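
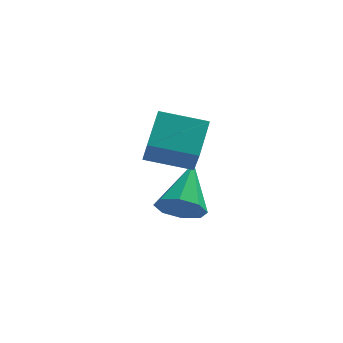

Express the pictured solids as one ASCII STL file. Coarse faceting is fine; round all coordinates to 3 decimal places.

solid 
facet normal -0.208 -0.816 -0.539
outer loop
vertex 3.45 1.303 -3.705
vertex 2.834 1.097 -3.156
vertex 2.874 1.558 -3.869
endloop
endfacet
facet normal 0.464 0.694 -0.550
outer loop
vertex 3.45 1.303 -3.705
vertex 2.874 1.558 -3.869
vertex 3.246 2.723 -2.084
endloop
endfacet
facet normal -0.206 -0.816 -0.539
outer loop
vertex 2.874 1.558 -3.869
vertex 2.834 1.097 -3.156
vertex 2.275 1.542 -3.616
endloop
endfacet
facet normal -0.232 0.836 -0.497
outer loop
vertex 2.874 1.558 -3.869
vertex 2.275 1.542 -3.616
vertex 3.246 2.723 -2.084
endloop
endfacet
facet normal -0.207 -0.817 -0.538
outer loop
vertex 2.275 1.542 -3.616
vertex 2.834 1.097 -3.156
vertex 2.004 1.266 -3.093
endloop
endfacet
facet normal -0.748 0.663 -0.037
outer loop
vertex 2.275 1.542 -3.616
vertex 2.004 1.266 -3.093
vertex 3.246 2.723 -2.084
endloop
endfacet
facet normal -0.207 -0.817 -0.539
outer loop
vertex 2.004 1.266 -3.093
vertex 2.834 1.097 -3.156
vertex 2.219 0.891 -2.607
endloop
endfacet
facet normal -0.781 0.278 0.560
outer loop
vertex 2.004 1.266 -3.093
vertex 2.219 0.891 -2.607
vertex 3.246 2.723 -2.084
endloop
endfacet
facet normal -0.207 -0.817 -0.538
outer loop
vertex 2.219 0.891 -2.607
vertex 2.834 1.097 -3.156
vertex 2.794 0.637 -2.442
endloop
endfacet
facet normal -0.313 -0.094 0.945
outer loop
vertex 2.219 0.891 -2.607
vertex 2.794 0.637 -2.442
vertex 3.246 2.723 -2.084
endloop
endfacet
facet normal -0.208 -0.817 -0.538
outer loop
vertex 2.794 0.637 -2.442
vertex 2.834 1.097 -3.156
vertex 3.393 0.652 -2.696
endloop
endfacet
facet normal 0.384 -0.236 0.892
outer loop
vertex 2.794 0.637 -2.442
vertex 3.393 0.652 -2.696
vertex 3.246 2.723 -2.084
endloop
endfacet
facet normal -0.207 -0.817 -0.539
outer loop
vertex 3.393 0.652 -2.696
vertex 2.834 1.097 -3.156
vertex 3.665 0.928 -3.219
endloop
endfacet
facet normal 0.899 -0.064 0.434
outer loop
vertex 3.393 0.652 -2.696
vertex 3.665 0.928 -3.219
vertex 3.246 2.723 -2.084
endloop
endfacet
facet normal -0.207 -0.817 -0.539
outer loop
vertex 3.665 0.928 -3.219
vertex 2.834 1.097 -3.156
vertex 3.45 1.303 -3.705
endloop
endfacet
facet normal 0.932 0.322 -0.164
outer loop
vertex 3.665 0.928 -3.219
vertex 3.45 1.303 -3.705
vertex 3.246 2.723 -2.084
endloop
endfacet
facet normal -0.969 0.113 0.221
outer loop
vertex 1.852 -0.223 0.423
vertex 2.17 0.963 1.213
vertex 1.699 0.515 -0.624
endloop
endfacet
facet normal -0.218 -0.812 -0.541
outer loop
vertex 3.23 0.337 -0.973
vertex 1.852 -0.223 0.423
vertex 1.699 0.515 -0.624
endloop
endfacet
facet normal -0.969 0.114 0.221
outer loop
vertex 1.699 0.515 -0.624
vertex 2.17 0.963 1.213
vertex 2.018 1.701 0.166
endloop
endfacet
facet normal -0.118 0.572 -0.811
outer loop
vertex 2.018 1.701 0.166
vertex 3.23 0.337 -0.973
vertex 1.699 0.515 -0.624
endloop
endfacet
facet normal 0.118 -0.572 0.811
outer loop
vertex 1.852 -0.223 0.423
vertex 3.701 0.785 0.864
vertex 2.17 0.963 1.213
endloop
endfacet
facet normal -0.218 -0.812 -0.541
outer loop
vertex 3.382 -0.401 0.074
vertex 1.852 -0.223 0.423
vertex 3.23 0.337 -0.973
endloop
endfacet
facet normal 0.118 -0.572 0.811
outer loop
vertex 3.382 -0.401 0.074
vertex 3.701 0.785 0.864
vertex 1.852 -0.223 0.423
endloop
endfacet
facet normal 0.218 0.812 0.541
outer loop
vertex 2.17 0.963 1.213
vertex 3.701 0.785 0.864
vertex 2.018 1.701 0.166
endloop
endfacet
facet normal -0.119 0.572 -0.811
outer loop
vertex 3.548 1.523 -0.183
vertex 3.23 0.337 -0.973
vertex 2.018 1.701 0.166
endloop
endfacet
facet normal 0.218 0.812 0.541
outer loop
vertex 2.018 1.701 0.166
vertex 3.701 0.785 0.864
vertex 3.548 1.523 -0.183
endloop
endfacet
facet normal 0.969 -0.113 -0.220
outer loop
vertex 3.548 1.523 -0.183
vertex 3.382 -0.401 0.074
vertex 3.23 0.337 -0.973
endloop
endfacet
facet normal 0.969 -0.113 -0.221
outer loop
vertex 3.701 0.785 0.864
vertex 3.382 -0.401 0.074
vertex 3.548 1.523 -0.183
endloop
endfacet

endsolid


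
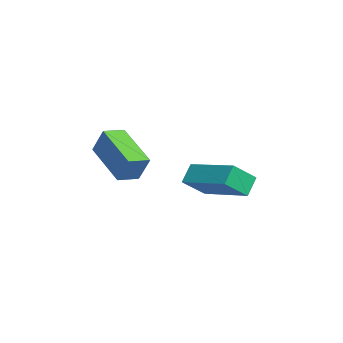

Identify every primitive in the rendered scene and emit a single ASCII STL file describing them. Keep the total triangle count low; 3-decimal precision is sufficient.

solid 
facet normal -0.768 -0.600 -0.223
outer loop
vertex -2.903 1.38 -0.378
vertex -3.337 2.209 -1.114
vertex -2.44 1.033 -1.041
endloop
endfacet
facet normal 0.364 -0.696 0.619
outer loop
vertex -0.803 2.311 -0.566
vertex -2.903 1.38 -0.378
vertex -2.44 1.033 -1.041
endloop
endfacet
facet normal -0.768 -0.600 -0.224
outer loop
vertex -2.44 1.033 -1.041
vertex -3.337 2.209 -1.114
vertex -2.873 1.862 -1.777
endloop
endfacet
facet normal 0.526 -0.394 -0.753
outer loop
vertex -2.873 1.862 -1.777
vertex -0.803 2.311 -0.566
vertex -2.44 1.033 -1.041
endloop
endfacet
facet normal -0.526 0.394 0.754
outer loop
vertex -2.903 1.38 -0.378
vertex -1.7 3.487 -0.639
vertex -3.337 2.209 -1.114
endloop
endfacet
facet normal 0.364 -0.696 0.619
outer loop
vertex -1.267 2.658 0.097
vertex -2.903 1.38 -0.378
vertex -0.803 2.311 -0.566
endloop
endfacet
facet normal -0.526 0.394 0.753
outer loop
vertex -1.267 2.658 0.097
vertex -1.7 3.487 -0.639
vertex -2.903 1.38 -0.378
endloop
endfacet
facet normal -0.364 0.696 -0.619
outer loop
vertex -3.337 2.209 -1.114
vertex -1.7 3.487 -0.639
vertex -2.873 1.862 -1.777
endloop
endfacet
facet normal 0.526 -0.394 -0.754
outer loop
vertex -1.237 3.14 -1.302
vertex -0.803 2.311 -0.566
vertex -2.873 1.862 -1.777
endloop
endfacet
facet normal -0.364 0.696 -0.619
outer loop
vertex -2.873 1.862 -1.777
vertex -1.7 3.487 -0.639
vertex -1.237 3.14 -1.302
endloop
endfacet
facet normal 0.768 0.600 0.223
outer loop
vertex -1.237 3.14 -1.302
vertex -1.267 2.658 0.097
vertex -0.803 2.311 -0.566
endloop
endfacet
facet normal 0.769 0.599 0.223
outer loop
vertex -1.7 3.487 -0.639
vertex -1.267 2.658 0.097
vertex -1.237 3.14 -1.302
endloop
endfacet
facet normal -0.804 -0.387 0.452
outer loop
vertex -0.174 -1.727 2.166
vertex -0.574 -1.019 2.061
vertex -0.536 -2.069 1.23
endloop
endfacet
facet normal 0.488 -0.864 0.127
outer loop
vertex 0.974 -1.341 0.379
vertex -0.174 -1.727 2.166
vertex -0.536 -2.069 1.23
endloop
endfacet
facet normal -0.803 -0.387 0.453
outer loop
vertex -0.536 -2.069 1.23
vertex -0.574 -1.019 2.061
vertex -0.936 -1.361 1.126
endloop
endfacet
facet normal -0.342 -0.323 -0.883
outer loop
vertex -0.936 -1.361 1.126
vertex 0.974 -1.341 0.379
vertex -0.536 -2.069 1.23
endloop
endfacet
facet normal 0.341 0.324 0.882
outer loop
vertex -0.174 -1.727 2.166
vertex 0.936 -0.291 1.21
vertex -0.574 -1.019 2.061
endloop
endfacet
facet normal 0.488 -0.864 0.127
outer loop
vertex 1.336 -0.999 1.314
vertex -0.174 -1.727 2.166
vertex 0.974 -1.341 0.379
endloop
endfacet
facet normal 0.342 0.323 0.882
outer loop
vertex 1.336 -0.999 1.314
vertex 0.936 -0.291 1.21
vertex -0.174 -1.727 2.166
endloop
endfacet
facet normal -0.488 0.864 -0.127
outer loop
vertex -0.574 -1.019 2.061
vertex 0.936 -0.291 1.21
vertex -0.936 -1.361 1.126
endloop
endfacet
facet normal -0.342 -0.324 -0.882
outer loop
vertex 0.574 -0.633 0.274
vertex 0.974 -1.341 0.379
vertex -0.936 -1.361 1.126
endloop
endfacet
facet normal -0.488 0.864 -0.127
outer loop
vertex -0.936 -1.361 1.126
vertex 0.936 -0.291 1.21
vertex 0.574 -0.633 0.274
endloop
endfacet
facet normal 0.803 0.387 -0.453
outer loop
vertex 0.574 -0.633 0.274
vertex 1.336 -0.999 1.314
vertex 0.974 -1.341 0.379
endloop
endfacet
facet normal 0.803 0.387 -0.452
outer loop
vertex 0.936 -0.291 1.21
vertex 1.336 -0.999 1.314
vertex 0.574 -0.633 0.274
endloop
endfacet

endsolid


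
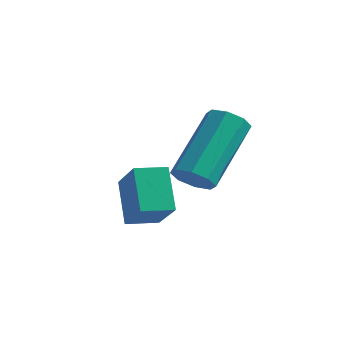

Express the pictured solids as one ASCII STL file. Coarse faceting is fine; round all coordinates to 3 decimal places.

solid 
facet normal 0.068 -0.739 -0.670
outer loop
vertex 3.306 1.595 -0.469
vertex 2.763 1.721 -0.663
vertex 3.308 1.898 -0.803
endloop
endfacet
facet normal 0.998 0.047 0.049
outer loop
vertex 3.306 1.595 -0.469
vertex 3.308 1.898 -0.803
vertex 3.159 3.192 0.978
endloop
endfacet
facet normal 0.998 0.046 0.050
outer loop
vertex 3.159 3.192 0.978
vertex 3.308 1.898 -0.803
vertex 3.162 3.495 0.643
endloop
endfacet
facet normal -0.067 0.740 0.669
outer loop
vertex 3.159 3.192 0.978
vertex 3.162 3.495 0.643
vertex 2.617 3.319 0.783
endloop
endfacet
facet normal 0.068 -0.740 -0.670
outer loop
vertex 3.308 1.898 -0.803
vertex 2.763 1.721 -0.663
vertex 2.992 2.098 -1.056
endloop
endfacet
facet normal 0.711 0.507 -0.488
outer loop
vertex 3.308 1.898 -0.803
vertex 2.992 2.098 -1.056
vertex 3.162 3.495 0.643
endloop
endfacet
facet normal 0.709 0.508 -0.489
outer loop
vertex 3.162 3.495 0.643
vertex 2.992 2.098 -1.056
vertex 2.845 3.695 0.391
endloop
endfacet
facet normal -0.067 0.739 0.670
outer loop
vertex 3.162 3.495 0.643
vertex 2.845 3.695 0.391
vertex 2.617 3.319 0.783
endloop
endfacet
facet normal 0.069 -0.740 -0.670
outer loop
vertex 2.992 2.098 -1.056
vertex 2.763 1.721 -0.663
vertex 2.541 2.077 -1.079
endloop
endfacet
facet normal 0.006 0.672 -0.741
outer loop
vertex 2.992 2.098 -1.056
vertex 2.541 2.077 -1.079
vertex 2.845 3.695 0.391
endloop
endfacet
facet normal 0.007 0.672 -0.741
outer loop
vertex 2.845 3.695 0.391
vertex 2.541 2.077 -1.079
vertex 2.395 3.674 0.368
endloop
endfacet
facet normal -0.069 0.740 0.669
outer loop
vertex 2.845 3.695 0.391
vertex 2.395 3.674 0.368
vertex 2.617 3.319 0.783
endloop
endfacet
facet normal 0.067 -0.740 -0.669
outer loop
vertex 2.541 2.077 -1.079
vertex 2.763 1.721 -0.663
vertex 2.221 1.848 -0.858
endloop
endfacet
facet normal -0.702 0.442 -0.559
outer loop
vertex 2.541 2.077 -1.079
vertex 2.221 1.848 -0.858
vertex 2.395 3.674 0.368
endloop
endfacet
facet normal -0.701 0.442 -0.560
outer loop
vertex 2.395 3.674 0.368
vertex 2.221 1.848 -0.858
vertex 2.074 3.445 0.589
endloop
endfacet
facet normal -0.067 0.740 0.669
outer loop
vertex 2.395 3.674 0.368
vertex 2.074 3.445 0.589
vertex 2.617 3.319 0.783
endloop
endfacet
facet normal 0.067 -0.740 -0.669
outer loop
vertex 2.221 1.848 -0.858
vertex 2.763 1.721 -0.663
vertex 2.218 1.545 -0.523
endloop
endfacet
facet normal -0.998 -0.046 -0.051
outer loop
vertex 2.221 1.848 -0.858
vertex 2.218 1.545 -0.523
vertex 2.074 3.445 0.589
endloop
endfacet
facet normal -0.998 -0.047 -0.049
outer loop
vertex 2.074 3.445 0.589
vertex 2.218 1.545 -0.523
vertex 2.072 3.142 0.923
endloop
endfacet
facet normal -0.068 0.739 0.670
outer loop
vertex 2.074 3.445 0.589
vertex 2.072 3.142 0.923
vertex 2.617 3.319 0.783
endloop
endfacet
facet normal 0.067 -0.739 -0.670
outer loop
vertex 2.218 1.545 -0.523
vertex 2.763 1.721 -0.663
vertex 2.535 1.345 -0.271
endloop
endfacet
facet normal -0.709 -0.508 0.489
outer loop
vertex 2.218 1.545 -0.523
vertex 2.535 1.345 -0.271
vertex 2.072 3.142 0.923
endloop
endfacet
facet normal -0.711 -0.507 0.487
outer loop
vertex 2.072 3.142 0.923
vertex 2.535 1.345 -0.271
vertex 2.388 2.942 1.176
endloop
endfacet
facet normal -0.068 0.740 0.670
outer loop
vertex 2.072 3.142 0.923
vertex 2.388 2.942 1.176
vertex 2.617 3.319 0.783
endloop
endfacet
facet normal 0.069 -0.740 -0.669
outer loop
vertex 2.535 1.345 -0.271
vertex 2.763 1.721 -0.663
vertex 2.985 1.366 -0.248
endloop
endfacet
facet normal -0.007 -0.672 0.741
outer loop
vertex 2.535 1.345 -0.271
vertex 2.985 1.366 -0.248
vertex 2.388 2.942 1.176
endloop
endfacet
facet normal -0.006 -0.672 0.741
outer loop
vertex 2.388 2.942 1.176
vertex 2.985 1.366 -0.248
vertex 2.839 2.963 1.199
endloop
endfacet
facet normal -0.069 0.740 0.670
outer loop
vertex 2.388 2.942 1.176
vertex 2.839 2.963 1.199
vertex 2.617 3.319 0.783
endloop
endfacet
facet normal 0.067 -0.740 -0.669
outer loop
vertex 2.985 1.366 -0.248
vertex 2.763 1.721 -0.663
vertex 3.306 1.595 -0.469
endloop
endfacet
facet normal 0.701 -0.443 0.559
outer loop
vertex 2.985 1.366 -0.248
vertex 3.306 1.595 -0.469
vertex 2.839 2.963 1.199
endloop
endfacet
facet normal 0.702 -0.442 0.559
outer loop
vertex 2.839 2.963 1.199
vertex 3.306 1.595 -0.469
vertex 3.159 3.192 0.978
endloop
endfacet
facet normal -0.067 0.740 0.669
outer loop
vertex 2.839 2.963 1.199
vertex 3.159 3.192 0.978
vertex 2.617 3.319 0.783
endloop
endfacet
facet normal -0.669 0.405 -0.624
outer loop
vertex 1.217 0.837 -0.851
vertex 1.694 1.525 -0.916
vertex 1.851 0.301 -1.878
endloop
endfacet
facet normal -0.568 -0.819 0.077
outer loop
vertex 2.786 -0.265 -1.004
vertex 1.217 0.837 -0.851
vertex 1.851 0.301 -1.878
endloop
endfacet
facet normal -0.669 0.405 -0.624
outer loop
vertex 1.851 0.301 -1.878
vertex 1.694 1.525 -0.916
vertex 2.327 0.989 -1.942
endloop
endfacet
facet normal 0.481 -0.405 -0.777
outer loop
vertex 2.327 0.989 -1.942
vertex 2.786 -0.265 -1.004
vertex 1.851 0.301 -1.878
endloop
endfacet
facet normal -0.480 0.406 0.777
outer loop
vertex 1.217 0.837 -0.851
vertex 2.629 0.959 -0.042
vertex 1.694 1.525 -0.916
endloop
endfacet
facet normal -0.568 -0.819 0.078
outer loop
vertex 2.153 0.271 0.022
vertex 1.217 0.837 -0.851
vertex 2.786 -0.265 -1.004
endloop
endfacet
facet normal -0.481 0.405 0.778
outer loop
vertex 2.153 0.271 0.022
vertex 2.629 0.959 -0.042
vertex 1.217 0.837 -0.851
endloop
endfacet
facet normal 0.568 0.819 -0.077
outer loop
vertex 1.694 1.525 -0.916
vertex 2.629 0.959 -0.042
vertex 2.327 0.989 -1.942
endloop
endfacet
facet normal 0.480 -0.406 -0.778
outer loop
vertex 3.263 0.423 -1.069
vertex 2.786 -0.265 -1.004
vertex 2.327 0.989 -1.942
endloop
endfacet
facet normal 0.568 0.820 -0.077
outer loop
vertex 2.327 0.989 -1.942
vertex 2.629 0.959 -0.042
vertex 3.263 0.423 -1.069
endloop
endfacet
facet normal 0.669 -0.405 0.624
outer loop
vertex 3.263 0.423 -1.069
vertex 2.153 0.271 0.022
vertex 2.786 -0.265 -1.004
endloop
endfacet
facet normal 0.669 -0.405 0.624
outer loop
vertex 2.629 0.959 -0.042
vertex 2.153 0.271 0.022
vertex 3.263 0.423 -1.069
endloop
endfacet

endsolid


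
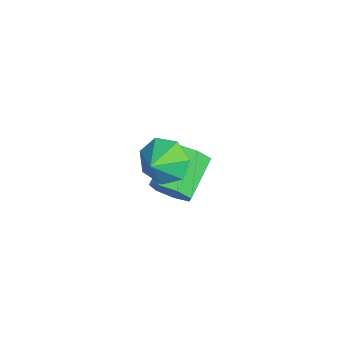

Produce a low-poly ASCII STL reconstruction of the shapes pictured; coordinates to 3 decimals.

solid 
facet normal 0.816 -0.319 -0.481
outer loop
vertex -2.615 2.555 -1.551
vertex -3.142 2.245 -2.239
vertex -2.758 3.076 -2.139
endloop
endfacet
facet normal 0.550 0.687 0.475
outer loop
vertex -2.615 2.555 -1.551
vertex -2.758 3.076 -2.139
vertex -4.271 3.204 -0.574
endloop
endfacet
facet normal 0.550 0.687 0.475
outer loop
vertex -4.271 3.204 -0.574
vertex -2.758 3.076 -2.139
vertex -4.414 3.725 -1.162
endloop
endfacet
facet normal -0.816 0.320 0.482
outer loop
vertex -4.271 3.204 -0.574
vertex -4.414 3.725 -1.162
vertex -4.798 2.895 -1.261
endloop
endfacet
facet normal 0.816 -0.319 -0.481
outer loop
vertex -2.758 3.076 -2.139
vertex -3.142 2.245 -2.239
vertex -3.19 2.971 -2.802
endloop
endfacet
facet normal 0.202 0.938 -0.280
outer loop
vertex -2.758 3.076 -2.139
vertex -3.19 2.971 -2.802
vertex -4.414 3.725 -1.162
endloop
endfacet
facet normal 0.202 0.938 -0.281
outer loop
vertex -4.414 3.725 -1.162
vertex -3.19 2.971 -2.802
vertex -4.847 3.62 -1.825
endloop
endfacet
facet normal -0.816 0.320 0.482
outer loop
vertex -4.414 3.725 -1.162
vertex -4.847 3.62 -1.825
vertex -4.798 2.895 -1.261
endloop
endfacet
facet normal 0.816 -0.320 -0.482
outer loop
vertex -3.19 2.971 -2.802
vertex -3.142 2.245 -2.239
vertex -3.586 2.32 -3.041
endloop
endfacet
facet normal -0.297 0.483 -0.824
outer loop
vertex -3.19 2.971 -2.802
vertex -3.586 2.32 -3.041
vertex -4.847 3.62 -1.825
endloop
endfacet
facet normal -0.298 0.482 -0.824
outer loop
vertex -4.847 3.62 -1.825
vertex -3.586 2.32 -3.041
vertex -5.242 2.969 -2.063
endloop
endfacet
facet normal -0.816 0.319 0.481
outer loop
vertex -4.847 3.62 -1.825
vertex -5.242 2.969 -2.063
vertex -4.798 2.895 -1.261
endloop
endfacet
facet normal 0.816 -0.319 -0.482
outer loop
vertex -3.586 2.32 -3.041
vertex -3.142 2.245 -2.239
vertex -3.647 1.613 -2.676
endloop
endfacet
facet normal -0.573 -0.336 -0.747
outer loop
vertex -3.586 2.32 -3.041
vertex -3.647 1.613 -2.676
vertex -5.242 2.969 -2.063
endloop
endfacet
facet normal -0.573 -0.336 -0.748
outer loop
vertex -5.242 2.969 -2.063
vertex -3.647 1.613 -2.676
vertex -5.304 2.262 -1.698
endloop
endfacet
facet normal -0.816 0.320 0.481
outer loop
vertex -5.242 2.969 -2.063
vertex -5.304 2.262 -1.698
vertex -4.798 2.895 -1.261
endloop
endfacet
facet normal 0.816 -0.320 -0.481
outer loop
vertex -3.647 1.613 -2.676
vertex -3.142 2.245 -2.239
vertex -3.328 1.382 -1.981
endloop
endfacet
facet normal -0.417 -0.902 -0.108
outer loop
vertex -3.647 1.613 -2.676
vertex -3.328 1.382 -1.981
vertex -5.304 2.262 -1.698
endloop
endfacet
facet normal -0.417 -0.902 -0.108
outer loop
vertex -5.304 2.262 -1.698
vertex -3.328 1.382 -1.981
vertex -4.984 2.031 -1.004
endloop
endfacet
facet normal -0.816 0.319 0.482
outer loop
vertex -5.304 2.262 -1.698
vertex -4.984 2.031 -1.004
vertex -4.798 2.895 -1.261
endloop
endfacet
facet normal 0.816 -0.320 -0.482
outer loop
vertex -3.328 1.382 -1.981
vertex -3.142 2.245 -2.239
vertex -2.868 1.801 -1.481
endloop
endfacet
facet normal 0.052 -0.789 0.613
outer loop
vertex -3.328 1.382 -1.981
vertex -2.868 1.801 -1.481
vertex -4.984 2.031 -1.004
endloop
endfacet
facet normal 0.052 -0.789 0.612
outer loop
vertex -4.984 2.031 -1.004
vertex -2.868 1.801 -1.481
vertex -4.525 2.45 -0.503
endloop
endfacet
facet normal -0.816 0.319 0.481
outer loop
vertex -4.984 2.031 -1.004
vertex -4.525 2.45 -0.503
vertex -4.798 2.895 -1.261
endloop
endfacet
facet normal 0.816 -0.319 -0.482
outer loop
vertex -2.868 1.801 -1.481
vertex -3.142 2.245 -2.239
vertex -2.615 2.555 -1.551
endloop
endfacet
facet normal 0.483 -0.081 0.872
outer loop
vertex -2.868 1.801 -1.481
vertex -2.615 2.555 -1.551
vertex -4.525 2.45 -0.503
endloop
endfacet
facet normal 0.483 -0.081 0.872
outer loop
vertex -4.525 2.45 -0.503
vertex -2.615 2.555 -1.551
vertex -4.271 3.204 -0.574
endloop
endfacet
facet normal -0.816 0.320 0.482
outer loop
vertex -4.525 2.45 -0.503
vertex -4.271 3.204 -0.574
vertex -4.798 2.895 -1.261
endloop
endfacet
facet normal -0.792 0.362 -0.492
outer loop
vertex -0.075 2.188 1.559
vertex -0.612 2.237 2.46
vertex -0.003 2.971 2.02
endloop
endfacet
facet normal 0.972 0.047 -0.232
outer loop
vertex -0.075 2.188 1.559
vertex -0.003 2.971 2.02
vertex 0.292 1.823 3.02
endloop
endfacet
facet normal -0.792 0.363 -0.490
outer loop
vertex -0.003 2.971 2.02
vertex -0.612 2.237 2.46
vertex -0.389 3.2 2.813
endloop
endfacet
facet normal 0.844 0.459 0.278
outer loop
vertex -0.003 2.971 2.02
vertex -0.389 3.2 2.813
vertex 0.292 1.823 3.02
endloop
endfacet
facet normal -0.792 0.363 -0.491
outer loop
vertex -0.389 3.2 2.813
vertex -0.612 2.237 2.46
vertex -0.943 2.704 3.34
endloop
endfacet
facet normal 0.461 0.351 0.815
outer loop
vertex -0.389 3.2 2.813
vertex -0.943 2.704 3.34
vertex 0.292 1.823 3.02
endloop
endfacet
facet normal -0.792 0.363 -0.491
outer loop
vertex -0.943 2.704 3.34
vertex -0.612 2.237 2.46
vertex -1.247 1.856 3.204
endloop
endfacet
facet normal 0.112 -0.196 0.974
outer loop
vertex -0.943 2.704 3.34
vertex -1.247 1.856 3.204
vertex 0.292 1.823 3.02
endloop
endfacet
facet normal -0.792 0.362 -0.491
outer loop
vertex -1.247 1.856 3.204
vertex -0.612 2.237 2.46
vertex -1.073 1.294 2.508
endloop
endfacet
facet normal 0.060 -0.769 0.636
outer loop
vertex -1.247 1.856 3.204
vertex -1.073 1.294 2.508
vertex 0.292 1.823 3.02
endloop
endfacet
facet normal -0.792 0.362 -0.492
outer loop
vertex -1.073 1.294 2.508
vertex -0.612 2.237 2.46
vertex -0.551 1.442 1.776
endloop
endfacet
facet normal 0.343 -0.938 0.055
outer loop
vertex -1.073 1.294 2.508
vertex -0.551 1.442 1.776
vertex 0.292 1.823 3.02
endloop
endfacet
facet normal -0.792 0.362 -0.492
outer loop
vertex -0.551 1.442 1.776
vertex -0.612 2.237 2.46
vertex -0.075 2.188 1.559
endloop
endfacet
facet normal 0.749 -0.574 -0.331
outer loop
vertex -0.551 1.442 1.776
vertex -0.075 2.188 1.559
vertex 0.292 1.823 3.02
endloop
endfacet

endsolid


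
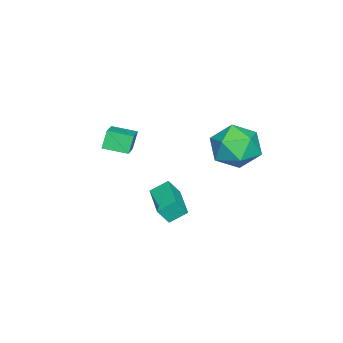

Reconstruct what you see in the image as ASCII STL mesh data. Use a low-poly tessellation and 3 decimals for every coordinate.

solid 
facet normal -0.305 0.391 0.869
outer loop
vertex -3.742 4.505 0.918
vertex -3.135 3.615 1.531
vertex -2.561 4.679 1.254
endloop
endfacet
facet normal -0.238 0.898 0.371
outer loop
vertex -3.742 4.505 0.918
vertex -2.561 4.679 1.254
vertex -2.946 5.041 0.132
endloop
endfacet
facet normal -0.664 0.727 -0.176
outer loop
vertex -3.742 4.505 0.918
vertex -2.946 5.041 0.132
vertex -3.757 4.2 -0.285
endloop
endfacet
facet normal -0.993 0.115 -0.017
outer loop
vertex -3.742 4.505 0.918
vertex -3.757 4.2 -0.285
vertex -3.874 3.319 0.58
endloop
endfacet
facet normal -0.772 -0.093 0.629
outer loop
vertex -3.742 4.505 0.918
vertex -3.874 3.319 0.58
vertex -3.135 3.615 1.531
endloop
endfacet
facet normal 0.437 0.889 0.137
outer loop
vertex -2.946 5.041 0.132
vertex -2.561 4.679 1.254
vertex -1.846 4.481 0.26
endloop
endfacet
facet normal 0.327 0.069 0.942
outer loop
vertex -2.561 4.679 1.254
vertex -3.135 3.615 1.531
vertex -1.963 3.6 1.125
endloop
endfacet
facet normal -0.428 -0.714 0.555
outer loop
vertex -3.135 3.615 1.531
vertex -3.874 3.319 0.58
vertex -2.774 2.759 0.708
endloop
endfacet
facet normal -0.786 -0.377 -0.490
outer loop
vertex -3.874 3.319 0.58
vertex -3.757 4.2 -0.285
vertex -3.159 3.121 -0.414
endloop
endfacet
facet normal -0.251 0.614 -0.749
outer loop
vertex -3.757 4.2 -0.285
vertex -2.946 5.041 0.132
vertex -2.585 4.185 -0.691
endloop
endfacet
facet normal 0.993 -0.115 0.017
outer loop
vertex -1.978 3.295 -0.078
vertex -1.846 4.481 0.26
vertex -1.963 3.6 1.125
endloop
endfacet
facet normal 0.664 -0.727 0.176
outer loop
vertex -1.978 3.295 -0.078
vertex -1.963 3.6 1.125
vertex -2.774 2.759 0.708
endloop
endfacet
facet normal 0.238 -0.898 -0.371
outer loop
vertex -1.978 3.295 -0.078
vertex -2.774 2.759 0.708
vertex -3.159 3.121 -0.414
endloop
endfacet
facet normal 0.305 -0.391 -0.869
outer loop
vertex -1.978 3.295 -0.078
vertex -3.159 3.121 -0.414
vertex -2.585 4.185 -0.691
endloop
endfacet
facet normal 0.772 0.093 -0.629
outer loop
vertex -1.978 3.295 -0.078
vertex -2.585 4.185 -0.691
vertex -1.846 4.481 0.26
endloop
endfacet
facet normal 0.786 0.377 0.490
outer loop
vertex -1.963 3.6 1.125
vertex -1.846 4.481 0.26
vertex -2.561 4.679 1.254
endloop
endfacet
facet normal 0.251 -0.614 0.749
outer loop
vertex -2.774 2.759 0.708
vertex -1.963 3.6 1.125
vertex -3.135 3.615 1.531
endloop
endfacet
facet normal -0.437 -0.889 -0.137
outer loop
vertex -3.159 3.121 -0.414
vertex -2.774 2.759 0.708
vertex -3.874 3.319 0.58
endloop
endfacet
facet normal -0.327 -0.069 -0.942
outer loop
vertex -2.585 4.185 -0.691
vertex -3.159 3.121 -0.414
vertex -3.757 4.2 -0.285
endloop
endfacet
facet normal 0.428 0.714 -0.555
outer loop
vertex -1.846 4.481 0.26
vertex -2.585 4.185 -0.691
vertex -2.946 5.041 0.132
endloop
endfacet
facet normal -0.431 0.713 0.553
outer loop
vertex -2.451 0.993 -2.232
vertex -0.855 2.004 -2.292
vertex -2.747 1.415 -3.006
endloop
endfacet
facet normal -0.845 -0.534 0.032
outer loop
vertex -2.325 0.716 -3.548
vertex -2.451 0.993 -2.232
vertex -2.747 1.415 -3.006
endloop
endfacet
facet normal -0.431 0.713 0.553
outer loop
vertex -2.747 1.415 -3.006
vertex -0.855 2.004 -2.292
vertex -1.151 2.426 -3.066
endloop
endfacet
facet normal -0.318 0.453 -0.833
outer loop
vertex -1.151 2.426 -3.066
vertex -2.325 0.716 -3.548
vertex -2.747 1.415 -3.006
endloop
endfacet
facet normal 0.318 -0.453 0.833
outer loop
vertex -2.451 0.993 -2.232
vertex -0.433 1.305 -2.834
vertex -0.855 2.004 -2.292
endloop
endfacet
facet normal -0.845 -0.534 0.032
outer loop
vertex -2.029 0.294 -2.774
vertex -2.451 0.993 -2.232
vertex -2.325 0.716 -3.548
endloop
endfacet
facet normal 0.318 -0.453 0.833
outer loop
vertex -2.029 0.294 -2.774
vertex -0.433 1.305 -2.834
vertex -2.451 0.993 -2.232
endloop
endfacet
facet normal 0.845 0.534 -0.032
outer loop
vertex -0.855 2.004 -2.292
vertex -0.433 1.305 -2.834
vertex -1.151 2.426 -3.066
endloop
endfacet
facet normal -0.318 0.453 -0.833
outer loop
vertex -0.729 1.727 -3.608
vertex -2.325 0.716 -3.548
vertex -1.151 2.426 -3.066
endloop
endfacet
facet normal 0.845 0.534 -0.032
outer loop
vertex -1.151 2.426 -3.066
vertex -0.433 1.305 -2.834
vertex -0.729 1.727 -3.608
endloop
endfacet
facet normal 0.431 -0.713 -0.553
outer loop
vertex -0.729 1.727 -3.608
vertex -2.029 0.294 -2.774
vertex -2.325 0.716 -3.548
endloop
endfacet
facet normal 0.431 -0.713 -0.553
outer loop
vertex -0.433 1.305 -2.834
vertex -2.029 0.294 -2.774
vertex -0.729 1.727 -3.608
endloop
endfacet
facet normal -0.888 -0.261 -0.377
outer loop
vertex -3.265 -2.017 0.07
vertex -3.51 -0.873 -0.146
vertex -2.863 -2.099 -0.82
endloop
endfacet
facet normal 0.206 -0.962 0.182
outer loop
vertex -1.53 -1.707 -0.254
vertex -3.265 -2.017 0.07
vertex -2.863 -2.099 -0.82
endloop
endfacet
facet normal -0.888 -0.261 -0.377
outer loop
vertex -2.863 -2.099 -0.82
vertex -3.51 -0.873 -0.146
vertex -3.108 -0.955 -1.036
endloop
endfacet
facet normal 0.410 -0.084 -0.908
outer loop
vertex -3.108 -0.955 -1.036
vertex -1.53 -1.707 -0.254
vertex -2.863 -2.099 -0.82
endloop
endfacet
facet normal -0.410 0.084 0.908
outer loop
vertex -3.265 -2.017 0.07
vertex -2.177 -0.481 0.42
vertex -3.51 -0.873 -0.146
endloop
endfacet
facet normal 0.206 -0.962 0.182
outer loop
vertex -1.932 -1.625 0.636
vertex -3.265 -2.017 0.07
vertex -1.53 -1.707 -0.254
endloop
endfacet
facet normal -0.410 0.084 0.908
outer loop
vertex -1.932 -1.625 0.636
vertex -2.177 -0.481 0.42
vertex -3.265 -2.017 0.07
endloop
endfacet
facet normal -0.206 0.962 -0.182
outer loop
vertex -3.51 -0.873 -0.146
vertex -2.177 -0.481 0.42
vertex -3.108 -0.955 -1.036
endloop
endfacet
facet normal 0.410 -0.084 -0.908
outer loop
vertex -1.775 -0.563 -0.47
vertex -1.53 -1.707 -0.254
vertex -3.108 -0.955 -1.036
endloop
endfacet
facet normal -0.206 0.962 -0.182
outer loop
vertex -3.108 -0.955 -1.036
vertex -2.177 -0.481 0.42
vertex -1.775 -0.563 -0.47
endloop
endfacet
facet normal 0.888 0.261 0.377
outer loop
vertex -1.775 -0.563 -0.47
vertex -1.932 -1.625 0.636
vertex -1.53 -1.707 -0.254
endloop
endfacet
facet normal 0.888 0.261 0.377
outer loop
vertex -2.177 -0.481 0.42
vertex -1.932 -1.625 0.636
vertex -1.775 -0.563 -0.47
endloop
endfacet

endsolid


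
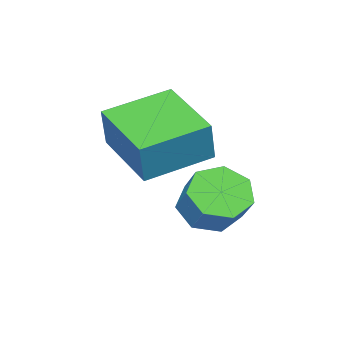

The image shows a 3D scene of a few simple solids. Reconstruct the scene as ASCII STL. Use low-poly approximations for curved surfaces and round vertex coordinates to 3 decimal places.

solid 
facet normal -0.299 -0.577 -0.760
outer loop
vertex 0.4 -2.594 1.085
vertex -0.372 -2.082 1.0
vertex 0.452 -1.962 0.585
endloop
endfacet
facet normal 0.953 -0.233 -0.196
outer loop
vertex 0.4 -2.594 1.085
vertex 0.452 -1.962 0.585
vertex 0.784 -1.849 2.066
endloop
endfacet
facet normal 0.952 -0.234 -0.196
outer loop
vertex 0.784 -1.849 2.066
vertex 0.452 -1.962 0.585
vertex 0.836 -1.218 1.566
endloop
endfacet
facet normal 0.298 0.578 0.760
outer loop
vertex 0.784 -1.849 2.066
vertex 0.836 -1.218 1.566
vertex 0.012 -1.338 1.98
endloop
endfacet
facet normal -0.299 -0.577 -0.760
outer loop
vertex 0.452 -1.962 0.585
vertex -0.372 -2.082 1.0
vertex -0.117 -1.421 0.398
endloop
endfacet
facet normal 0.644 0.467 -0.606
outer loop
vertex 0.452 -1.962 0.585
vertex -0.117 -1.421 0.398
vertex 0.836 -1.218 1.566
endloop
endfacet
facet normal 0.644 0.466 -0.607
outer loop
vertex 0.836 -1.218 1.566
vertex -0.117 -1.421 0.398
vertex 0.268 -0.677 1.378
endloop
endfacet
facet normal 0.298 0.577 0.760
outer loop
vertex 0.836 -1.218 1.566
vertex 0.268 -0.677 1.378
vertex 0.012 -1.338 1.98
endloop
endfacet
facet normal -0.297 -0.578 -0.760
outer loop
vertex -0.117 -1.421 0.398
vertex -0.372 -2.082 1.0
vertex -0.878 -1.378 0.663
endloop
endfacet
facet normal -0.149 0.815 -0.560
outer loop
vertex -0.117 -1.421 0.398
vertex -0.878 -1.378 0.663
vertex 0.268 -0.677 1.378
endloop
endfacet
facet normal -0.149 0.815 -0.560
outer loop
vertex 0.268 -0.677 1.378
vertex -0.878 -1.378 0.663
vertex -0.493 -0.633 1.644
endloop
endfacet
facet normal 0.299 0.577 0.760
outer loop
vertex 0.268 -0.677 1.378
vertex -0.493 -0.633 1.644
vertex 0.012 -1.338 1.98
endloop
endfacet
facet normal -0.298 -0.578 -0.760
outer loop
vertex -0.878 -1.378 0.663
vertex -0.372 -2.082 1.0
vertex -1.258 -1.865 1.182
endloop
endfacet
facet normal -0.830 0.550 -0.092
outer loop
vertex -0.878 -1.378 0.663
vertex -1.258 -1.865 1.182
vertex -0.493 -0.633 1.644
endloop
endfacet
facet normal -0.830 0.550 -0.091
outer loop
vertex -0.493 -0.633 1.644
vertex -1.258 -1.865 1.182
vertex -0.873 -1.121 2.163
endloop
endfacet
facet normal 0.299 0.576 0.761
outer loop
vertex -0.493 -0.633 1.644
vertex -0.873 -1.121 2.163
vertex 0.012 -1.338 1.98
endloop
endfacet
facet normal -0.298 -0.577 -0.760
outer loop
vertex -1.258 -1.865 1.182
vertex -0.372 -2.082 1.0
vertex -0.971 -2.516 1.564
endloop
endfacet
facet normal -0.886 -0.129 0.446
outer loop
vertex -1.258 -1.865 1.182
vertex -0.971 -2.516 1.564
vertex -0.873 -1.121 2.163
endloop
endfacet
facet normal -0.886 -0.129 0.445
outer loop
vertex -0.873 -1.121 2.163
vertex -0.971 -2.516 1.564
vertex -0.587 -1.771 2.544
endloop
endfacet
facet normal 0.299 0.577 0.760
outer loop
vertex -0.873 -1.121 2.163
vertex -0.587 -1.771 2.544
vertex 0.012 -1.338 1.98
endloop
endfacet
facet normal -0.298 -0.577 -0.761
outer loop
vertex -0.971 -2.516 1.564
vertex -0.372 -2.082 1.0
vertex -0.233 -2.84 1.52
endloop
endfacet
facet normal -0.274 -0.711 0.648
outer loop
vertex -0.971 -2.516 1.564
vertex -0.233 -2.84 1.52
vertex -0.587 -1.771 2.544
endloop
endfacet
facet normal -0.275 -0.711 0.647
outer loop
vertex -0.587 -1.771 2.544
vertex -0.233 -2.84 1.52
vertex 0.151 -2.096 2.501
endloop
endfacet
facet normal 0.298 0.577 0.760
outer loop
vertex -0.587 -1.771 2.544
vertex 0.151 -2.096 2.501
vertex 0.012 -1.338 1.98
endloop
endfacet
facet normal -0.299 -0.577 -0.761
outer loop
vertex -0.233 -2.84 1.52
vertex -0.372 -2.082 1.0
vertex 0.4 -2.594 1.085
endloop
endfacet
facet normal 0.543 -0.758 0.362
outer loop
vertex -0.233 -2.84 1.52
vertex 0.4 -2.594 1.085
vertex 0.151 -2.096 2.501
endloop
endfacet
facet normal 0.544 -0.757 0.362
outer loop
vertex 0.151 -2.096 2.501
vertex 0.4 -2.594 1.085
vertex 0.784 -1.849 2.066
endloop
endfacet
facet normal 0.297 0.577 0.760
outer loop
vertex 0.151 -2.096 2.501
vertex 0.784 -1.849 2.066
vertex 0.012 -1.338 1.98
endloop
endfacet
facet normal -0.920 0.343 0.192
outer loop
vertex -0.607 -3.683 4.77
vertex 0.06 -1.645 4.324
vertex -0.952 -3.862 3.435
endloop
endfacet
facet normal -0.305 -0.931 0.203
outer loop
vertex 0.96 -4.575 3.036
vertex -0.607 -3.683 4.77
vertex -0.952 -3.862 3.435
endloop
endfacet
facet normal -0.920 0.343 0.192
outer loop
vertex -0.952 -3.862 3.435
vertex 0.06 -1.645 4.324
vertex -0.285 -1.824 2.989
endloop
endfacet
facet normal -0.248 -0.129 -0.960
outer loop
vertex -0.285 -1.824 2.989
vertex 0.96 -4.575 3.036
vertex -0.952 -3.862 3.435
endloop
endfacet
facet normal 0.248 0.129 0.960
outer loop
vertex -0.607 -3.683 4.77
vertex 1.972 -2.358 3.925
vertex 0.06 -1.645 4.324
endloop
endfacet
facet normal -0.305 -0.931 0.203
outer loop
vertex 1.305 -4.396 4.371
vertex -0.607 -3.683 4.77
vertex 0.96 -4.575 3.036
endloop
endfacet
facet normal 0.248 0.129 0.960
outer loop
vertex 1.305 -4.396 4.371
vertex 1.972 -2.358 3.925
vertex -0.607 -3.683 4.77
endloop
endfacet
facet normal 0.305 0.931 -0.203
outer loop
vertex 0.06 -1.645 4.324
vertex 1.972 -2.358 3.925
vertex -0.285 -1.824 2.989
endloop
endfacet
facet normal -0.248 -0.129 -0.960
outer loop
vertex 1.627 -2.537 2.59
vertex 0.96 -4.575 3.036
vertex -0.285 -1.824 2.989
endloop
endfacet
facet normal 0.305 0.931 -0.203
outer loop
vertex -0.285 -1.824 2.989
vertex 1.972 -2.358 3.925
vertex 1.627 -2.537 2.59
endloop
endfacet
facet normal 0.920 -0.343 -0.192
outer loop
vertex 1.627 -2.537 2.59
vertex 1.305 -4.396 4.371
vertex 0.96 -4.575 3.036
endloop
endfacet
facet normal 0.920 -0.343 -0.192
outer loop
vertex 1.972 -2.358 3.925
vertex 1.305 -4.396 4.371
vertex 1.627 -2.537 2.59
endloop
endfacet

endsolid


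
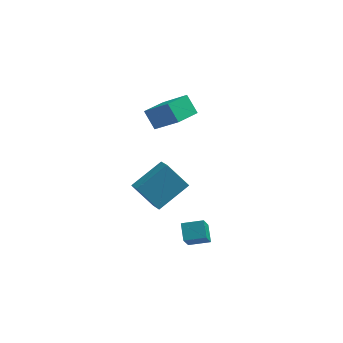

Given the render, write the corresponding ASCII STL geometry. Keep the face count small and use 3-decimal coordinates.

solid 
facet normal -0.970 -0.120 -0.212
outer loop
vertex 2.16 -3.921 -2.654
vertex 2.311 -3.097 -3.812
vertex 2.395 -4.786 -3.239
endloop
endfacet
facet normal -0.105 -0.577 0.810
outer loop
vertex 3.549 -4.643 -2.988
vertex 2.16 -3.921 -2.654
vertex 2.395 -4.786 -3.239
endloop
endfacet
facet normal -0.970 -0.120 -0.211
outer loop
vertex 2.395 -4.786 -3.239
vertex 2.311 -3.097 -3.812
vertex 2.545 -3.961 -4.398
endloop
endfacet
facet normal 0.219 -0.808 -0.547
outer loop
vertex 2.545 -3.961 -4.398
vertex 3.549 -4.643 -2.988
vertex 2.395 -4.786 -3.239
endloop
endfacet
facet normal -0.219 0.808 0.547
outer loop
vertex 2.16 -3.921 -2.654
vertex 3.465 -2.954 -3.561
vertex 2.311 -3.097 -3.812
endloop
endfacet
facet normal -0.106 -0.578 0.809
outer loop
vertex 3.315 -3.779 -2.402
vertex 2.16 -3.921 -2.654
vertex 3.549 -4.643 -2.988
endloop
endfacet
facet normal -0.219 0.808 0.547
outer loop
vertex 3.315 -3.779 -2.402
vertex 3.465 -2.954 -3.561
vertex 2.16 -3.921 -2.654
endloop
endfacet
facet normal 0.105 0.577 -0.810
outer loop
vertex 2.311 -3.097 -3.812
vertex 3.465 -2.954 -3.561
vertex 2.545 -3.961 -4.398
endloop
endfacet
facet normal 0.219 -0.808 -0.547
outer loop
vertex 3.7 -3.819 -4.146
vertex 3.549 -4.643 -2.988
vertex 2.545 -3.961 -4.398
endloop
endfacet
facet normal 0.106 0.577 -0.810
outer loop
vertex 2.545 -3.961 -4.398
vertex 3.465 -2.954 -3.561
vertex 3.7 -3.819 -4.146
endloop
endfacet
facet normal 0.970 0.119 0.211
outer loop
vertex 3.7 -3.819 -4.146
vertex 3.315 -3.779 -2.402
vertex 3.549 -4.643 -2.988
endloop
endfacet
facet normal 0.970 0.121 0.211
outer loop
vertex 3.465 -2.954 -3.561
vertex 3.315 -3.779 -2.402
vertex 3.7 -3.819 -4.146
endloop
endfacet
facet normal -0.578 -0.809 0.107
outer loop
vertex 0.752 1.992 1.901
vertex -0.64 2.799 0.475
vertex 1.392 1.408 0.945
endloop
endfacet
facet normal 0.647 -0.376 0.663
outer loop
vertex 2.26 2.621 0.785
vertex 0.752 1.992 1.901
vertex 1.392 1.408 0.945
endloop
endfacet
facet normal -0.578 -0.809 0.107
outer loop
vertex 1.392 1.408 0.945
vertex -0.64 2.799 0.475
vertex 0.0 2.215 -0.481
endloop
endfacet
facet normal 0.496 -0.453 -0.741
outer loop
vertex 0.0 2.215 -0.481
vertex 2.26 2.621 0.785
vertex 1.392 1.408 0.945
endloop
endfacet
facet normal -0.496 0.453 0.741
outer loop
vertex 0.752 1.992 1.901
vertex 0.228 4.012 0.315
vertex -0.64 2.799 0.475
endloop
endfacet
facet normal 0.647 -0.376 0.663
outer loop
vertex 1.62 3.205 1.741
vertex 0.752 1.992 1.901
vertex 2.26 2.621 0.785
endloop
endfacet
facet normal -0.496 0.453 0.741
outer loop
vertex 1.62 3.205 1.741
vertex 0.228 4.012 0.315
vertex 0.752 1.992 1.901
endloop
endfacet
facet normal -0.647 0.376 -0.663
outer loop
vertex -0.64 2.799 0.475
vertex 0.228 4.012 0.315
vertex 0.0 2.215 -0.481
endloop
endfacet
facet normal 0.496 -0.453 -0.741
outer loop
vertex 0.868 3.428 -0.641
vertex 2.26 2.621 0.785
vertex 0.0 2.215 -0.481
endloop
endfacet
facet normal -0.647 0.376 -0.663
outer loop
vertex 0.0 2.215 -0.481
vertex 0.228 4.012 0.315
vertex 0.868 3.428 -0.641
endloop
endfacet
facet normal 0.578 0.809 -0.107
outer loop
vertex 0.868 3.428 -0.641
vertex 1.62 3.205 1.741
vertex 2.26 2.621 0.785
endloop
endfacet
facet normal 0.578 0.809 -0.107
outer loop
vertex 0.228 4.012 0.315
vertex 1.62 3.205 1.741
vertex 0.868 3.428 -0.641
endloop
endfacet
facet normal -0.650 0.132 0.748
outer loop
vertex 1.09 -1.012 -0.583
vertex 0.661 -0.146 -1.109
vertex -0.318 -2.314 -1.577
endloop
endfacet
facet normal 0.390 -0.787 0.478
outer loop
vertex 0.859 -2.554 -2.931
vertex 1.09 -1.012 -0.583
vertex -0.318 -2.314 -1.577
endloop
endfacet
facet normal -0.650 0.132 0.748
outer loop
vertex -0.318 -2.314 -1.577
vertex 0.661 -0.146 -1.109
vertex -0.747 -1.448 -2.103
endloop
endfacet
facet normal -0.652 -0.603 -0.460
outer loop
vertex -0.747 -1.448 -2.103
vertex 0.859 -2.554 -2.931
vertex -0.318 -2.314 -1.577
endloop
endfacet
facet normal 0.652 0.603 0.460
outer loop
vertex 1.09 -1.012 -0.583
vertex 1.838 -0.386 -2.463
vertex 0.661 -0.146 -1.109
endloop
endfacet
facet normal 0.390 -0.787 0.478
outer loop
vertex 2.267 -1.252 -1.937
vertex 1.09 -1.012 -0.583
vertex 0.859 -2.554 -2.931
endloop
endfacet
facet normal 0.652 0.603 0.460
outer loop
vertex 2.267 -1.252 -1.937
vertex 1.838 -0.386 -2.463
vertex 1.09 -1.012 -0.583
endloop
endfacet
facet normal -0.390 0.787 -0.478
outer loop
vertex 0.661 -0.146 -1.109
vertex 1.838 -0.386 -2.463
vertex -0.747 -1.448 -2.103
endloop
endfacet
facet normal -0.652 -0.603 -0.460
outer loop
vertex 0.43 -1.688 -3.457
vertex 0.859 -2.554 -2.931
vertex -0.747 -1.448 -2.103
endloop
endfacet
facet normal -0.390 0.787 -0.478
outer loop
vertex -0.747 -1.448 -2.103
vertex 1.838 -0.386 -2.463
vertex 0.43 -1.688 -3.457
endloop
endfacet
facet normal 0.650 -0.132 -0.748
outer loop
vertex 0.43 -1.688 -3.457
vertex 2.267 -1.252 -1.937
vertex 0.859 -2.554 -2.931
endloop
endfacet
facet normal 0.650 -0.132 -0.748
outer loop
vertex 1.838 -0.386 -2.463
vertex 2.267 -1.252 -1.937
vertex 0.43 -1.688 -3.457
endloop
endfacet

endsolid


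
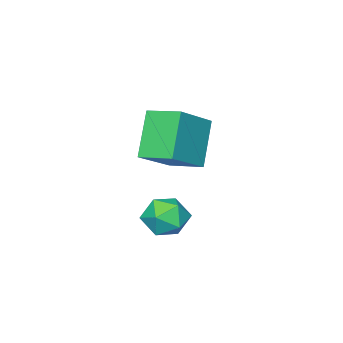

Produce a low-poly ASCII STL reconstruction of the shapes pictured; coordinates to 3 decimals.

solid 
facet normal 0.416 0.774 0.477
outer loop
vertex 0.777 -2.817 -3.185
vertex 0.518 -3.131 -2.449
vertex 1.271 -3.346 -2.757
endloop
endfacet
facet normal 0.773 0.622 -0.123
outer loop
vertex 0.777 -2.817 -3.185
vertex 1.271 -3.346 -2.757
vertex 1.198 -3.421 -3.592
endloop
endfacet
facet normal 0.317 0.672 -0.669
outer loop
vertex 0.777 -2.817 -3.185
vertex 1.198 -3.421 -3.592
vertex 0.4 -3.251 -3.799
endloop
endfacet
facet normal -0.321 0.855 -0.408
outer loop
vertex 0.777 -2.817 -3.185
vertex 0.4 -3.251 -3.799
vertex -0.02 -3.072 -3.093
endloop
endfacet
facet normal -0.259 0.918 0.300
outer loop
vertex 0.777 -2.817 -3.185
vertex -0.02 -3.072 -3.093
vertex 0.518 -3.131 -2.449
endloop
endfacet
facet normal 0.995 -0.055 -0.082
outer loop
vertex 1.198 -3.421 -3.592
vertex 1.271 -3.346 -2.757
vertex 1.2 -4.108 -3.107
endloop
endfacet
facet normal 0.418 0.191 0.888
outer loop
vertex 1.271 -3.346 -2.757
vertex 0.518 -3.131 -2.449
vertex 0.78 -3.929 -2.401
endloop
endfacet
facet normal -0.676 0.424 0.603
outer loop
vertex 0.518 -3.131 -2.449
vertex -0.02 -3.072 -3.093
vertex -0.018 -3.759 -2.608
endloop
endfacet
facet normal -0.776 0.322 -0.543
outer loop
vertex -0.02 -3.072 -3.093
vertex 0.4 -3.251 -3.799
vertex -0.091 -3.834 -3.443
endloop
endfacet
facet normal 0.256 0.026 -0.966
outer loop
vertex 0.4 -3.251 -3.799
vertex 1.198 -3.421 -3.592
vertex 0.662 -4.049 -3.751
endloop
endfacet
facet normal 0.321 -0.855 0.408
outer loop
vertex 0.403 -4.363 -3.015
vertex 1.2 -4.108 -3.107
vertex 0.78 -3.929 -2.401
endloop
endfacet
facet normal -0.317 -0.672 0.669
outer loop
vertex 0.403 -4.363 -3.015
vertex 0.78 -3.929 -2.401
vertex -0.018 -3.759 -2.608
endloop
endfacet
facet normal -0.773 -0.622 0.123
outer loop
vertex 0.403 -4.363 -3.015
vertex -0.018 -3.759 -2.608
vertex -0.091 -3.834 -3.443
endloop
endfacet
facet normal -0.416 -0.774 -0.477
outer loop
vertex 0.403 -4.363 -3.015
vertex -0.091 -3.834 -3.443
vertex 0.662 -4.049 -3.751
endloop
endfacet
facet normal 0.259 -0.918 -0.300
outer loop
vertex 0.403 -4.363 -3.015
vertex 0.662 -4.049 -3.751
vertex 1.2 -4.108 -3.107
endloop
endfacet
facet normal 0.776 -0.322 0.543
outer loop
vertex 0.78 -3.929 -2.401
vertex 1.2 -4.108 -3.107
vertex 1.271 -3.346 -2.757
endloop
endfacet
facet normal -0.256 -0.026 0.966
outer loop
vertex -0.018 -3.759 -2.608
vertex 0.78 -3.929 -2.401
vertex 0.518 -3.131 -2.449
endloop
endfacet
facet normal -0.995 0.055 0.082
outer loop
vertex -0.091 -3.834 -3.443
vertex -0.018 -3.759 -2.608
vertex -0.02 -3.072 -3.093
endloop
endfacet
facet normal -0.418 -0.191 -0.888
outer loop
vertex 0.662 -4.049 -3.751
vertex -0.091 -3.834 -3.443
vertex 0.4 -3.251 -3.799
endloop
endfacet
facet normal 0.676 -0.424 -0.603
outer loop
vertex 1.2 -4.108 -3.107
vertex 0.662 -4.049 -3.751
vertex 1.198 -3.421 -3.592
endloop
endfacet
facet normal -0.835 -0.060 -0.547
outer loop
vertex -1.126 -4.738 0.089
vertex -1.389 -3.546 0.359
vertex -0.2 -4.2 -1.382
endloop
endfacet
facet normal 0.211 -0.953 -0.216
outer loop
vertex 1.269 -4.094 -0.419
vertex -1.126 -4.738 0.089
vertex -0.2 -4.2 -1.382
endloop
endfacet
facet normal -0.835 -0.060 -0.547
outer loop
vertex -0.2 -4.2 -1.382
vertex -1.389 -3.546 0.359
vertex -0.463 -3.008 -1.112
endloop
endfacet
facet normal 0.509 0.295 -0.809
outer loop
vertex -0.463 -3.008 -1.112
vertex 1.269 -4.094 -0.419
vertex -0.2 -4.2 -1.382
endloop
endfacet
facet normal -0.509 -0.295 0.809
outer loop
vertex -1.126 -4.738 0.089
vertex 0.08 -3.44 1.322
vertex -1.389 -3.546 0.359
endloop
endfacet
facet normal 0.211 -0.953 -0.216
outer loop
vertex 0.343 -4.632 1.052
vertex -1.126 -4.738 0.089
vertex 1.269 -4.094 -0.419
endloop
endfacet
facet normal -0.509 -0.295 0.809
outer loop
vertex 0.343 -4.632 1.052
vertex 0.08 -3.44 1.322
vertex -1.126 -4.738 0.089
endloop
endfacet
facet normal -0.211 0.953 0.216
outer loop
vertex -1.389 -3.546 0.359
vertex 0.08 -3.44 1.322
vertex -0.463 -3.008 -1.112
endloop
endfacet
facet normal 0.509 0.295 -0.809
outer loop
vertex 1.006 -2.902 -0.149
vertex 1.269 -4.094 -0.419
vertex -0.463 -3.008 -1.112
endloop
endfacet
facet normal -0.211 0.953 0.216
outer loop
vertex -0.463 -3.008 -1.112
vertex 0.08 -3.44 1.322
vertex 1.006 -2.902 -0.149
endloop
endfacet
facet normal 0.835 0.060 0.547
outer loop
vertex 1.006 -2.902 -0.149
vertex 0.343 -4.632 1.052
vertex 1.269 -4.094 -0.419
endloop
endfacet
facet normal 0.835 0.060 0.547
outer loop
vertex 0.08 -3.44 1.322
vertex 0.343 -4.632 1.052
vertex 1.006 -2.902 -0.149
endloop
endfacet

endsolid


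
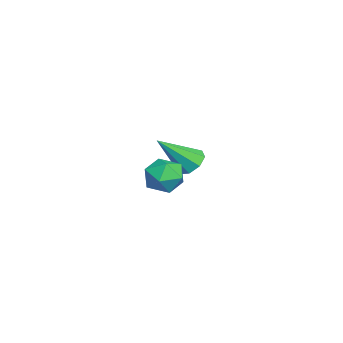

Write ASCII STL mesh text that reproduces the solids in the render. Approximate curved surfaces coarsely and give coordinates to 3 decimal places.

solid 
facet normal -0.009 0.997 0.078
outer loop
vertex 3.216 0.284 1.48
vertex 3.084 0.211 2.393
vertex 3.943 0.246 2.051
endloop
endfacet
facet normal 0.406 0.787 -0.464
outer loop
vertex 3.216 0.284 1.48
vertex 3.943 0.246 2.051
vertex 3.953 -0.228 1.256
endloop
endfacet
facet normal 0.004 0.406 -0.914
outer loop
vertex 3.216 0.284 1.48
vertex 3.953 -0.228 1.256
vertex 3.1 -0.554 1.107
endloop
endfacet
facet normal -0.658 0.380 -0.650
outer loop
vertex 3.216 0.284 1.48
vertex 3.1 -0.554 1.107
vertex 2.563 -0.283 1.81
endloop
endfacet
facet normal -0.666 0.745 -0.037
outer loop
vertex 3.216 0.284 1.48
vertex 2.563 -0.283 1.81
vertex 3.084 0.211 2.393
endloop
endfacet
facet normal 0.912 0.358 -0.202
outer loop
vertex 3.953 -0.228 1.256
vertex 3.943 0.246 2.051
vertex 4.277 -0.617 2.03
endloop
endfacet
facet normal 0.241 0.696 0.676
outer loop
vertex 3.943 0.246 2.051
vertex 3.084 0.211 2.393
vertex 3.74 -0.346 2.733
endloop
endfacet
facet normal -0.822 0.289 0.490
outer loop
vertex 3.084 0.211 2.393
vertex 2.563 -0.283 1.81
vertex 2.887 -0.672 2.584
endloop
endfacet
facet normal -0.810 -0.301 -0.503
outer loop
vertex 2.563 -0.283 1.81
vertex 3.1 -0.554 1.107
vertex 2.897 -1.146 1.789
endloop
endfacet
facet normal 0.262 -0.259 -0.930
outer loop
vertex 3.1 -0.554 1.107
vertex 3.953 -0.228 1.256
vertex 3.756 -1.111 1.447
endloop
endfacet
facet normal 0.658 -0.380 0.650
outer loop
vertex 3.624 -1.184 2.36
vertex 4.277 -0.617 2.03
vertex 3.74 -0.346 2.733
endloop
endfacet
facet normal -0.004 -0.406 0.914
outer loop
vertex 3.624 -1.184 2.36
vertex 3.74 -0.346 2.733
vertex 2.887 -0.672 2.584
endloop
endfacet
facet normal -0.406 -0.787 0.464
outer loop
vertex 3.624 -1.184 2.36
vertex 2.887 -0.672 2.584
vertex 2.897 -1.146 1.789
endloop
endfacet
facet normal 0.009 -0.997 -0.078
outer loop
vertex 3.624 -1.184 2.36
vertex 2.897 -1.146 1.789
vertex 3.756 -1.111 1.447
endloop
endfacet
facet normal 0.666 -0.745 0.037
outer loop
vertex 3.624 -1.184 2.36
vertex 3.756 -1.111 1.447
vertex 4.277 -0.617 2.03
endloop
endfacet
facet normal 0.810 0.301 0.503
outer loop
vertex 3.74 -0.346 2.733
vertex 4.277 -0.617 2.03
vertex 3.943 0.246 2.051
endloop
endfacet
facet normal -0.262 0.259 0.930
outer loop
vertex 2.887 -0.672 2.584
vertex 3.74 -0.346 2.733
vertex 3.084 0.211 2.393
endloop
endfacet
facet normal -0.912 -0.358 0.202
outer loop
vertex 2.897 -1.146 1.789
vertex 2.887 -0.672 2.584
vertex 2.563 -0.283 1.81
endloop
endfacet
facet normal -0.241 -0.696 -0.676
outer loop
vertex 3.756 -1.111 1.447
vertex 2.897 -1.146 1.789
vertex 3.1 -0.554 1.107
endloop
endfacet
facet normal 0.822 -0.289 -0.490
outer loop
vertex 4.277 -0.617 2.03
vertex 3.756 -1.111 1.447
vertex 3.953 -0.228 1.256
endloop
endfacet
facet normal -0.244 0.662 -0.709
outer loop
vertex -1.027 0.901 0.293
vertex -1.699 0.541 0.188
vertex -1.453 1.115 0.639
endloop
endfacet
facet normal 0.690 0.412 0.595
outer loop
vertex -1.027 0.901 0.293
vertex -1.453 1.115 0.639
vertex -1.181 -0.861 1.692
endloop
endfacet
facet normal -0.244 0.662 -0.709
outer loop
vertex -1.453 1.115 0.639
vertex -1.699 0.541 0.188
vertex -2.024 0.992 0.721
endloop
endfacet
facet normal 0.025 0.473 0.881
outer loop
vertex -1.453 1.115 0.639
vertex -2.024 0.992 0.721
vertex -1.181 -0.861 1.692
endloop
endfacet
facet normal -0.245 0.662 -0.709
outer loop
vertex -2.024 0.992 0.721
vertex -1.699 0.541 0.188
vertex -2.404 0.605 0.491
endloop
endfacet
facet normal -0.609 0.133 0.782
outer loop
vertex -2.024 0.992 0.721
vertex -2.404 0.605 0.491
vertex -1.181 -0.861 1.692
endloop
endfacet
facet normal -0.245 0.661 -0.709
outer loop
vertex -2.404 0.605 0.491
vertex -1.699 0.541 0.188
vertex -2.371 0.181 0.084
endloop
endfacet
facet normal -0.840 -0.408 0.357
outer loop
vertex -2.404 0.605 0.491
vertex -2.371 0.181 0.084
vertex -1.181 -0.861 1.692
endloop
endfacet
facet normal -0.244 0.661 -0.710
outer loop
vertex -2.371 0.181 0.084
vertex -1.699 0.541 0.188
vertex -1.945 -0.033 -0.262
endloop
endfacet
facet normal -0.535 -0.833 -0.144
outer loop
vertex -2.371 0.181 0.084
vertex -1.945 -0.033 -0.262
vertex -1.181 -0.861 1.692
endloop
endfacet
facet normal -0.244 0.661 -0.710
outer loop
vertex -1.945 -0.033 -0.262
vertex -1.699 0.541 0.188
vertex -1.374 0.09 -0.344
endloop
endfacet
facet normal 0.131 -0.893 -0.430
outer loop
vertex -1.945 -0.033 -0.262
vertex -1.374 0.09 -0.344
vertex -1.181 -0.861 1.692
endloop
endfacet
facet normal -0.245 0.661 -0.710
outer loop
vertex -1.374 0.09 -0.344
vertex -1.699 0.541 0.188
vertex -0.994 0.477 -0.115
endloop
endfacet
facet normal 0.764 -0.554 -0.331
outer loop
vertex -1.374 0.09 -0.344
vertex -0.994 0.477 -0.115
vertex -1.181 -0.861 1.692
endloop
endfacet
facet normal -0.244 0.662 -0.708
outer loop
vertex -0.994 0.477 -0.115
vertex -1.699 0.541 0.188
vertex -1.027 0.901 0.293
endloop
endfacet
facet normal 0.996 -0.013 0.094
outer loop
vertex -0.994 0.477 -0.115
vertex -1.027 0.901 0.293
vertex -1.181 -0.861 1.692
endloop
endfacet

endsolid


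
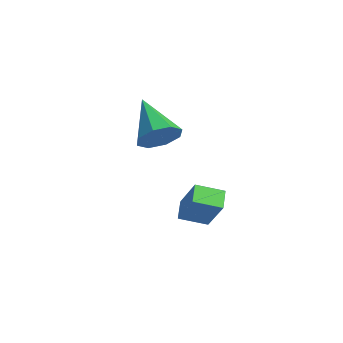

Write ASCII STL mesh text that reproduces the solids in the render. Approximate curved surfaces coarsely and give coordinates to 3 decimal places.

solid 
facet normal -0.520 -0.012 -0.854
outer loop
vertex 2.449 1.594 -1.392
vertex 1.863 2.1 -1.042
vertex 3.028 2.517 -1.758
endloop
endfacet
facet normal 0.690 -0.596 -0.411
outer loop
vertex 3.917 2.54 -0.298
vertex 2.449 1.594 -1.392
vertex 3.028 2.517 -1.758
endloop
endfacet
facet normal -0.520 -0.013 -0.854
outer loop
vertex 3.028 2.517 -1.758
vertex 1.863 2.1 -1.042
vertex 2.442 3.024 -1.409
endloop
endfacet
facet normal 0.504 0.802 -0.320
outer loop
vertex 2.442 3.024 -1.409
vertex 3.917 2.54 -0.298
vertex 3.028 2.517 -1.758
endloop
endfacet
facet normal -0.503 -0.803 0.319
outer loop
vertex 2.449 1.594 -1.392
vertex 2.752 2.123 0.418
vertex 1.863 2.1 -1.042
endloop
endfacet
facet normal 0.690 -0.596 -0.411
outer loop
vertex 3.338 1.616 0.069
vertex 2.449 1.594 -1.392
vertex 3.917 2.54 -0.298
endloop
endfacet
facet normal -0.504 -0.802 0.319
outer loop
vertex 3.338 1.616 0.069
vertex 2.752 2.123 0.418
vertex 2.449 1.594 -1.392
endloop
endfacet
facet normal -0.690 0.596 0.411
outer loop
vertex 1.863 2.1 -1.042
vertex 2.752 2.123 0.418
vertex 2.442 3.024 -1.409
endloop
endfacet
facet normal 0.503 0.803 -0.318
outer loop
vertex 3.331 3.046 0.052
vertex 3.917 2.54 -0.298
vertex 2.442 3.024 -1.409
endloop
endfacet
facet normal -0.690 0.596 0.411
outer loop
vertex 2.442 3.024 -1.409
vertex 2.752 2.123 0.418
vertex 3.331 3.046 0.052
endloop
endfacet
facet normal 0.521 0.013 0.854
outer loop
vertex 3.331 3.046 0.052
vertex 3.338 1.616 0.069
vertex 3.917 2.54 -0.298
endloop
endfacet
facet normal 0.520 0.013 0.854
outer loop
vertex 2.752 2.123 0.418
vertex 3.338 1.616 0.069
vertex 3.331 3.046 0.052
endloop
endfacet
facet normal 0.862 -0.194 -0.468
outer loop
vertex 0.044 2.918 1.68
vertex -0.419 2.717 0.911
vertex -0.053 3.481 1.268
endloop
endfacet
facet normal 0.127 0.600 0.790
outer loop
vertex 0.044 2.918 1.68
vertex -0.053 3.481 1.268
vertex -2.221 3.123 1.889
endloop
endfacet
facet normal 0.862 -0.194 -0.468
outer loop
vertex -0.053 3.481 1.268
vertex -0.419 2.717 0.911
vertex -0.364 3.597 0.647
endloop
endfacet
facet normal -0.095 0.969 0.228
outer loop
vertex -0.053 3.481 1.268
vertex -0.364 3.597 0.647
vertex -2.221 3.123 1.889
endloop
endfacet
facet normal 0.862 -0.194 -0.468
outer loop
vertex -0.364 3.597 0.647
vertex -0.419 2.717 0.911
vertex -0.707 3.197 0.181
endloop
endfacet
facet normal -0.452 0.814 -0.366
outer loop
vertex -0.364 3.597 0.647
vertex -0.707 3.197 0.181
vertex -2.221 3.123 1.889
endloop
endfacet
facet normal 0.862 -0.195 -0.468
outer loop
vertex -0.707 3.197 0.181
vertex -0.419 2.717 0.911
vertex -0.882 2.516 0.142
endloop
endfacet
facet normal -0.734 0.225 -0.641
outer loop
vertex -0.707 3.197 0.181
vertex -0.882 2.516 0.142
vertex -2.221 3.123 1.889
endloop
endfacet
facet normal 0.862 -0.195 -0.468
outer loop
vertex -0.882 2.516 0.142
vertex -0.419 2.717 0.911
vertex -0.786 1.953 0.553
endloop
endfacet
facet normal -0.777 -0.452 -0.438
outer loop
vertex -0.882 2.516 0.142
vertex -0.786 1.953 0.553
vertex -2.221 3.123 1.889
endloop
endfacet
facet normal 0.862 -0.194 -0.469
outer loop
vertex -0.786 1.953 0.553
vertex -0.419 2.717 0.911
vertex -0.474 1.837 1.174
endloop
endfacet
facet normal -0.555 -0.823 0.125
outer loop
vertex -0.786 1.953 0.553
vertex -0.474 1.837 1.174
vertex -2.221 3.123 1.889
endloop
endfacet
facet normal 0.862 -0.194 -0.468
outer loop
vertex -0.474 1.837 1.174
vertex -0.419 2.717 0.911
vertex -0.131 2.237 1.641
endloop
endfacet
facet normal -0.198 -0.668 0.717
outer loop
vertex -0.474 1.837 1.174
vertex -0.131 2.237 1.641
vertex -2.221 3.123 1.889
endloop
endfacet
facet normal 0.862 -0.195 -0.468
outer loop
vertex -0.131 2.237 1.641
vertex -0.419 2.717 0.911
vertex 0.044 2.918 1.68
endloop
endfacet
facet normal 0.085 -0.079 0.993
outer loop
vertex -0.131 2.237 1.641
vertex 0.044 2.918 1.68
vertex -2.221 3.123 1.889
endloop
endfacet

endsolid


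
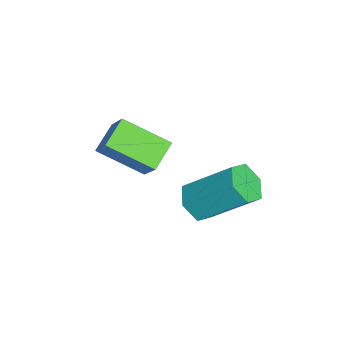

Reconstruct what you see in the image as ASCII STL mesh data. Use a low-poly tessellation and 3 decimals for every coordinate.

solid 
facet normal -0.564 -0.229 -0.793
outer loop
vertex 0.137 -1.865 0.85
vertex -0.72 -1.385 1.321
vertex 0.578 -0.338 0.095
endloop
endfacet
facet normal 0.787 -0.441 -0.432
outer loop
vertex 1.52 0.045 1.419
vertex 0.137 -1.865 0.85
vertex 0.578 -0.338 0.095
endloop
endfacet
facet normal -0.564 -0.229 -0.793
outer loop
vertex 0.578 -0.338 0.095
vertex -0.72 -1.385 1.321
vertex -0.279 0.142 0.566
endloop
endfacet
facet normal 0.250 0.868 -0.429
outer loop
vertex -0.279 0.142 0.566
vertex 1.52 0.045 1.419
vertex 0.578 -0.338 0.095
endloop
endfacet
facet normal -0.250 -0.868 0.429
outer loop
vertex 0.137 -1.865 0.85
vertex 0.222 -1.002 2.645
vertex -0.72 -1.385 1.321
endloop
endfacet
facet normal 0.787 -0.441 -0.432
outer loop
vertex 1.079 -1.482 2.174
vertex 0.137 -1.865 0.85
vertex 1.52 0.045 1.419
endloop
endfacet
facet normal -0.250 -0.868 0.429
outer loop
vertex 1.079 -1.482 2.174
vertex 0.222 -1.002 2.645
vertex 0.137 -1.865 0.85
endloop
endfacet
facet normal -0.787 0.441 0.432
outer loop
vertex -0.72 -1.385 1.321
vertex 0.222 -1.002 2.645
vertex -0.279 0.142 0.566
endloop
endfacet
facet normal 0.250 0.868 -0.429
outer loop
vertex 0.663 0.525 1.89
vertex 1.52 0.045 1.419
vertex -0.279 0.142 0.566
endloop
endfacet
facet normal -0.787 0.441 0.432
outer loop
vertex -0.279 0.142 0.566
vertex 0.222 -1.002 2.645
vertex 0.663 0.525 1.89
endloop
endfacet
facet normal 0.564 0.229 0.793
outer loop
vertex 0.663 0.525 1.89
vertex 1.079 -1.482 2.174
vertex 1.52 0.045 1.419
endloop
endfacet
facet normal 0.564 0.229 0.793
outer loop
vertex 0.222 -1.002 2.645
vertex 1.079 -1.482 2.174
vertex 0.663 0.525 1.89
endloop
endfacet
facet normal -0.137 -0.734 -0.666
outer loop
vertex 3.356 0.888 1.66
vertex 2.874 1.303 1.302
vertex 3.582 1.331 1.125
endloop
endfacet
facet normal 0.941 -0.306 0.144
outer loop
vertex 3.356 0.888 1.66
vertex 3.582 1.331 1.125
vertex 3.628 2.342 2.976
endloop
endfacet
facet normal 0.941 -0.306 0.144
outer loop
vertex 3.628 2.342 2.976
vertex 3.582 1.331 1.125
vertex 3.854 2.785 2.441
endloop
endfacet
facet normal 0.137 0.734 0.666
outer loop
vertex 3.628 2.342 2.976
vertex 3.854 2.785 2.441
vertex 3.146 2.757 2.618
endloop
endfacet
facet normal -0.137 -0.735 -0.665
outer loop
vertex 3.582 1.331 1.125
vertex 2.874 1.303 1.302
vertex 3.099 1.745 0.767
endloop
endfacet
facet normal 0.737 0.372 -0.564
outer loop
vertex 3.582 1.331 1.125
vertex 3.099 1.745 0.767
vertex 3.854 2.785 2.441
endloop
endfacet
facet normal 0.737 0.372 -0.564
outer loop
vertex 3.854 2.785 2.441
vertex 3.099 1.745 0.767
vertex 3.371 3.199 2.083
endloop
endfacet
facet normal 0.137 0.735 0.665
outer loop
vertex 3.854 2.785 2.441
vertex 3.371 3.199 2.083
vertex 3.146 2.757 2.618
endloop
endfacet
facet normal -0.138 -0.734 -0.665
outer loop
vertex 3.099 1.745 0.767
vertex 2.874 1.303 1.302
vertex 2.392 1.718 0.944
endloop
endfacet
facet normal -0.203 0.678 -0.707
outer loop
vertex 3.099 1.745 0.767
vertex 2.392 1.718 0.944
vertex 3.371 3.199 2.083
endloop
endfacet
facet normal -0.203 0.678 -0.707
outer loop
vertex 3.371 3.199 2.083
vertex 2.392 1.718 0.944
vertex 2.664 3.172 2.26
endloop
endfacet
facet normal 0.138 0.734 0.665
outer loop
vertex 3.371 3.199 2.083
vertex 2.664 3.172 2.26
vertex 3.146 2.757 2.618
endloop
endfacet
facet normal -0.137 -0.734 -0.666
outer loop
vertex 2.392 1.718 0.944
vertex 2.874 1.303 1.302
vertex 2.166 1.275 1.479
endloop
endfacet
facet normal -0.941 0.306 -0.144
outer loop
vertex 2.392 1.718 0.944
vertex 2.166 1.275 1.479
vertex 2.664 3.172 2.26
endloop
endfacet
facet normal -0.941 0.306 -0.144
outer loop
vertex 2.664 3.172 2.26
vertex 2.166 1.275 1.479
vertex 2.438 2.729 2.795
endloop
endfacet
facet normal 0.137 0.734 0.666
outer loop
vertex 2.664 3.172 2.26
vertex 2.438 2.729 2.795
vertex 3.146 2.757 2.618
endloop
endfacet
facet normal -0.137 -0.735 -0.665
outer loop
vertex 2.166 1.275 1.479
vertex 2.874 1.303 1.302
vertex 2.649 0.861 1.837
endloop
endfacet
facet normal -0.737 -0.372 0.564
outer loop
vertex 2.166 1.275 1.479
vertex 2.649 0.861 1.837
vertex 2.438 2.729 2.795
endloop
endfacet
facet normal -0.737 -0.372 0.564
outer loop
vertex 2.438 2.729 2.795
vertex 2.649 0.861 1.837
vertex 2.921 2.315 3.153
endloop
endfacet
facet normal 0.137 0.735 0.665
outer loop
vertex 2.438 2.729 2.795
vertex 2.921 2.315 3.153
vertex 3.146 2.757 2.618
endloop
endfacet
facet normal -0.138 -0.734 -0.665
outer loop
vertex 2.649 0.861 1.837
vertex 2.874 1.303 1.302
vertex 3.356 0.888 1.66
endloop
endfacet
facet normal 0.203 -0.678 0.707
outer loop
vertex 2.649 0.861 1.837
vertex 3.356 0.888 1.66
vertex 2.921 2.315 3.153
endloop
endfacet
facet normal 0.203 -0.678 0.707
outer loop
vertex 2.921 2.315 3.153
vertex 3.356 0.888 1.66
vertex 3.628 2.342 2.976
endloop
endfacet
facet normal 0.138 0.734 0.665
outer loop
vertex 2.921 2.315 3.153
vertex 3.628 2.342 2.976
vertex 3.146 2.757 2.618
endloop
endfacet

endsolid


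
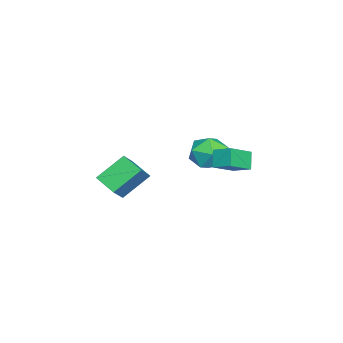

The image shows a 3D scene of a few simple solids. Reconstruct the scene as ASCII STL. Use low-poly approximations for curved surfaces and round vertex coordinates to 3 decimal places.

solid 
facet normal -0.480 0.600 0.640
outer loop
vertex -0.541 -1.817 0.226
vertex 0.392 -1.96 1.06
vertex 0.036 -0.843 -0.254
endloop
endfacet
facet normal -0.741 0.112 -0.662
outer loop
vertex 0.868 -1.88 -1.36
vertex -0.541 -1.817 0.226
vertex 0.036 -0.843 -0.254
endloop
endfacet
facet normal -0.481 0.599 0.640
outer loop
vertex 0.036 -0.843 -0.254
vertex 0.392 -1.96 1.06
vertex 0.969 -0.985 0.581
endloop
endfacet
facet normal 0.469 0.792 -0.390
outer loop
vertex 0.969 -0.985 0.581
vertex 0.868 -1.88 -1.36
vertex 0.036 -0.843 -0.254
endloop
endfacet
facet normal -0.470 -0.792 0.390
outer loop
vertex -0.541 -1.817 0.226
vertex 1.224 -2.997 -0.046
vertex 0.392 -1.96 1.06
endloop
endfacet
facet normal -0.741 0.113 -0.662
outer loop
vertex 0.291 -2.855 -0.881
vertex -0.541 -1.817 0.226
vertex 0.868 -1.88 -1.36
endloop
endfacet
facet normal -0.470 -0.792 0.390
outer loop
vertex 0.291 -2.855 -0.881
vertex 1.224 -2.997 -0.046
vertex -0.541 -1.817 0.226
endloop
endfacet
facet normal 0.740 -0.113 0.663
outer loop
vertex 0.392 -1.96 1.06
vertex 1.224 -2.997 -0.046
vertex 0.969 -0.985 0.581
endloop
endfacet
facet normal 0.470 0.792 -0.390
outer loop
vertex 1.801 -2.023 -0.526
vertex 0.868 -1.88 -1.36
vertex 0.969 -0.985 0.581
endloop
endfacet
facet normal 0.741 -0.112 0.662
outer loop
vertex 0.969 -0.985 0.581
vertex 1.224 -2.997 -0.046
vertex 1.801 -2.023 -0.526
endloop
endfacet
facet normal 0.481 -0.599 -0.640
outer loop
vertex 1.801 -2.023 -0.526
vertex 0.291 -2.855 -0.881
vertex 0.868 -1.88 -1.36
endloop
endfacet
facet normal 0.481 -0.600 -0.639
outer loop
vertex 1.224 -2.997 -0.046
vertex 0.291 -2.855 -0.881
vertex 1.801 -2.023 -0.526
endloop
endfacet
facet normal -0.590 -0.125 0.798
outer loop
vertex 3.063 3.529 3.627
vertex 2.072 4.197 2.999
vertex 2.733 2.686 3.251
endloop
endfacet
facet normal 0.734 -0.495 0.466
outer loop
vertex 3.288 2.803 2.501
vertex 3.063 3.529 3.627
vertex 2.733 2.686 3.251
endloop
endfacet
facet normal -0.590 -0.125 0.798
outer loop
vertex 2.733 2.686 3.251
vertex 2.072 4.197 2.999
vertex 1.742 3.354 2.623
endloop
endfacet
facet normal -0.337 -0.860 -0.383
outer loop
vertex 1.742 3.354 2.623
vertex 3.288 2.803 2.501
vertex 2.733 2.686 3.251
endloop
endfacet
facet normal 0.337 0.860 0.383
outer loop
vertex 3.063 3.529 3.627
vertex 2.627 4.314 2.249
vertex 2.072 4.197 2.999
endloop
endfacet
facet normal 0.734 -0.495 0.466
outer loop
vertex 3.618 3.646 2.877
vertex 3.063 3.529 3.627
vertex 3.288 2.803 2.501
endloop
endfacet
facet normal 0.337 0.860 0.383
outer loop
vertex 3.618 3.646 2.877
vertex 2.627 4.314 2.249
vertex 3.063 3.529 3.627
endloop
endfacet
facet normal -0.734 0.495 -0.466
outer loop
vertex 2.072 4.197 2.999
vertex 2.627 4.314 2.249
vertex 1.742 3.354 2.623
endloop
endfacet
facet normal -0.337 -0.860 -0.383
outer loop
vertex 2.297 3.471 1.873
vertex 3.288 2.803 2.501
vertex 1.742 3.354 2.623
endloop
endfacet
facet normal -0.734 0.495 -0.466
outer loop
vertex 1.742 3.354 2.623
vertex 2.627 4.314 2.249
vertex 2.297 3.471 1.873
endloop
endfacet
facet normal 0.590 0.125 -0.798
outer loop
vertex 2.297 3.471 1.873
vertex 3.618 3.646 2.877
vertex 3.288 2.803 2.501
endloop
endfacet
facet normal 0.590 0.125 -0.798
outer loop
vertex 2.627 4.314 2.249
vertex 3.618 3.646 2.877
vertex 2.297 3.471 1.873
endloop
endfacet
facet normal -0.980 0.163 -0.117
outer loop
vertex -1.054 2.335 0.921
vertex -1.228 1.321 0.968
vertex -1.237 1.885 1.83
endloop
endfacet
facet normal -0.669 0.711 0.217
outer loop
vertex -1.054 2.335 0.921
vertex -1.237 1.885 1.83
vertex -0.501 2.602 1.748
endloop
endfacet
facet normal -0.155 0.966 -0.208
outer loop
vertex -1.054 2.335 0.921
vertex -0.501 2.602 1.748
vertex -0.037 2.48 0.836
endloop
endfacet
facet normal -0.149 0.575 -0.805
outer loop
vertex -1.054 2.335 0.921
vertex -0.037 2.48 0.836
vertex -0.487 1.688 0.354
endloop
endfacet
facet normal -0.659 0.078 -0.748
outer loop
vertex -1.054 2.335 0.921
vertex -0.487 1.688 0.354
vertex -1.228 1.321 0.968
endloop
endfacet
facet normal -0.359 0.462 0.811
outer loop
vertex -0.501 2.602 1.748
vertex -1.237 1.885 1.83
vertex -0.333 1.752 2.306
endloop
endfacet
facet normal -0.864 -0.426 0.270
outer loop
vertex -1.237 1.885 1.83
vertex -1.228 1.321 0.968
vertex -0.783 0.96 1.824
endloop
endfacet
facet normal -0.345 -0.562 -0.752
outer loop
vertex -1.228 1.321 0.968
vertex -0.487 1.688 0.354
vertex -0.319 0.838 0.912
endloop
endfacet
facet normal 0.480 0.241 -0.844
outer loop
vertex -0.487 1.688 0.354
vertex -0.037 2.48 0.836
vertex 0.417 1.555 0.83
endloop
endfacet
facet normal 0.472 0.873 0.123
outer loop
vertex -0.037 2.48 0.836
vertex -0.501 2.602 1.748
vertex 0.408 2.119 1.692
endloop
endfacet
facet normal 0.149 -0.575 0.805
outer loop
vertex 0.234 1.105 1.739
vertex -0.333 1.752 2.306
vertex -0.783 0.96 1.824
endloop
endfacet
facet normal 0.155 -0.966 0.208
outer loop
vertex 0.234 1.105 1.739
vertex -0.783 0.96 1.824
vertex -0.319 0.838 0.912
endloop
endfacet
facet normal 0.669 -0.711 -0.217
outer loop
vertex 0.234 1.105 1.739
vertex -0.319 0.838 0.912
vertex 0.417 1.555 0.83
endloop
endfacet
facet normal 0.980 -0.163 0.117
outer loop
vertex 0.234 1.105 1.739
vertex 0.417 1.555 0.83
vertex 0.408 2.119 1.692
endloop
endfacet
facet normal 0.659 -0.078 0.748
outer loop
vertex 0.234 1.105 1.739
vertex 0.408 2.119 1.692
vertex -0.333 1.752 2.306
endloop
endfacet
facet normal -0.480 -0.241 0.844
outer loop
vertex -0.783 0.96 1.824
vertex -0.333 1.752 2.306
vertex -1.237 1.885 1.83
endloop
endfacet
facet normal -0.472 -0.873 -0.123
outer loop
vertex -0.319 0.838 0.912
vertex -0.783 0.96 1.824
vertex -1.228 1.321 0.968
endloop
endfacet
facet normal 0.359 -0.462 -0.811
outer loop
vertex 0.417 1.555 0.83
vertex -0.319 0.838 0.912
vertex -0.487 1.688 0.354
endloop
endfacet
facet normal 0.864 0.426 -0.270
outer loop
vertex 0.408 2.119 1.692
vertex 0.417 1.555 0.83
vertex -0.037 2.48 0.836
endloop
endfacet
facet normal 0.345 0.562 0.752
outer loop
vertex -0.333 1.752 2.306
vertex 0.408 2.119 1.692
vertex -0.501 2.602 1.748
endloop
endfacet

endsolid


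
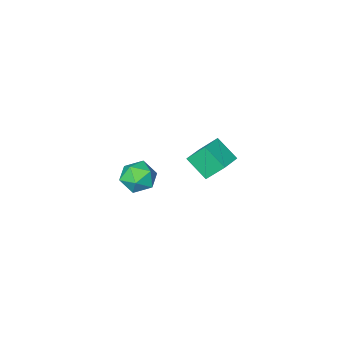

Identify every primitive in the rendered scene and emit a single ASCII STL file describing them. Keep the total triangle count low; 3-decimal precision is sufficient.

solid 
facet normal -0.898 -0.408 0.165
outer loop
vertex 2.206 -0.197 1.456
vertex 2.504 -0.934 1.256
vertex 2.531 -0.678 2.035
endloop
endfacet
facet normal -0.797 0.162 0.582
outer loop
vertex 2.206 -0.197 1.456
vertex 2.531 -0.678 2.035
vertex 2.692 0.126 2.032
endloop
endfacet
facet normal -0.671 0.724 0.161
outer loop
vertex 2.206 -0.197 1.456
vertex 2.692 0.126 2.032
vertex 2.765 0.367 1.252
endloop
endfacet
facet normal -0.694 0.501 -0.516
outer loop
vertex 2.206 -0.197 1.456
vertex 2.765 0.367 1.252
vertex 2.649 -0.288 0.772
endloop
endfacet
facet normal -0.835 -0.198 -0.514
outer loop
vertex 2.206 -0.197 1.456
vertex 2.649 -0.288 0.772
vertex 2.504 -0.934 1.256
endloop
endfacet
facet normal -0.213 0.046 0.976
outer loop
vertex 2.692 0.126 2.032
vertex 2.531 -0.678 2.035
vertex 3.291 -0.412 2.188
endloop
endfacet
facet normal -0.376 -0.876 0.301
outer loop
vertex 2.531 -0.678 2.035
vertex 2.504 -0.934 1.256
vertex 3.175 -1.067 1.708
endloop
endfacet
facet normal -0.274 -0.537 -0.798
outer loop
vertex 2.504 -0.934 1.256
vertex 2.649 -0.288 0.772
vertex 3.248 -0.826 0.928
endloop
endfacet
facet normal -0.047 0.596 -0.802
outer loop
vertex 2.649 -0.288 0.772
vertex 2.765 0.367 1.252
vertex 3.409 -0.022 0.925
endloop
endfacet
facet normal -0.009 0.956 0.294
outer loop
vertex 2.765 0.367 1.252
vertex 2.692 0.126 2.032
vertex 3.436 0.234 1.704
endloop
endfacet
facet normal 0.694 -0.501 0.516
outer loop
vertex 3.734 -0.503 1.504
vertex 3.291 -0.412 2.188
vertex 3.175 -1.067 1.708
endloop
endfacet
facet normal 0.671 -0.724 -0.161
outer loop
vertex 3.734 -0.503 1.504
vertex 3.175 -1.067 1.708
vertex 3.248 -0.826 0.928
endloop
endfacet
facet normal 0.797 -0.162 -0.582
outer loop
vertex 3.734 -0.503 1.504
vertex 3.248 -0.826 0.928
vertex 3.409 -0.022 0.925
endloop
endfacet
facet normal 0.898 0.408 -0.165
outer loop
vertex 3.734 -0.503 1.504
vertex 3.409 -0.022 0.925
vertex 3.436 0.234 1.704
endloop
endfacet
facet normal 0.835 0.198 0.514
outer loop
vertex 3.734 -0.503 1.504
vertex 3.436 0.234 1.704
vertex 3.291 -0.412 2.188
endloop
endfacet
facet normal 0.047 -0.596 0.802
outer loop
vertex 3.175 -1.067 1.708
vertex 3.291 -0.412 2.188
vertex 2.531 -0.678 2.035
endloop
endfacet
facet normal 0.009 -0.956 -0.294
outer loop
vertex 3.248 -0.826 0.928
vertex 3.175 -1.067 1.708
vertex 2.504 -0.934 1.256
endloop
endfacet
facet normal 0.213 -0.046 -0.976
outer loop
vertex 3.409 -0.022 0.925
vertex 3.248 -0.826 0.928
vertex 2.649 -0.288 0.772
endloop
endfacet
facet normal 0.376 0.876 -0.301
outer loop
vertex 3.436 0.234 1.704
vertex 3.409 -0.022 0.925
vertex 2.765 0.367 1.252
endloop
endfacet
facet normal 0.274 0.537 0.798
outer loop
vertex 3.291 -0.412 2.188
vertex 3.436 0.234 1.704
vertex 2.692 0.126 2.032
endloop
endfacet
facet normal -0.854 -0.483 -0.193
outer loop
vertex -2.709 -3.353 -0.646
vertex -3.066 -2.395 -1.466
vertex -2.164 -3.945 -1.577
endloop
endfacet
facet normal 0.273 -0.731 0.625
outer loop
vertex -1.174 -3.385 -1.354
vertex -2.709 -3.353 -0.646
vertex -2.164 -3.945 -1.577
endloop
endfacet
facet normal -0.854 -0.483 -0.191
outer loop
vertex -2.164 -3.945 -1.577
vertex -3.066 -2.395 -1.466
vertex -2.522 -2.988 -2.396
endloop
endfacet
facet normal 0.443 -0.482 -0.756
outer loop
vertex -2.522 -2.988 -2.396
vertex -1.174 -3.385 -1.354
vertex -2.164 -3.945 -1.577
endloop
endfacet
facet normal -0.443 0.482 0.756
outer loop
vertex -2.709 -3.353 -0.646
vertex -2.076 -1.835 -1.243
vertex -3.066 -2.395 -1.466
endloop
endfacet
facet normal 0.273 -0.731 0.626
outer loop
vertex -1.718 -2.792 -0.424
vertex -2.709 -3.353 -0.646
vertex -1.174 -3.385 -1.354
endloop
endfacet
facet normal -0.442 0.482 0.756
outer loop
vertex -1.718 -2.792 -0.424
vertex -2.076 -1.835 -1.243
vertex -2.709 -3.353 -0.646
endloop
endfacet
facet normal -0.273 0.731 -0.626
outer loop
vertex -3.066 -2.395 -1.466
vertex -2.076 -1.835 -1.243
vertex -2.522 -2.988 -2.396
endloop
endfacet
facet normal 0.442 -0.482 -0.756
outer loop
vertex -1.531 -2.427 -2.174
vertex -1.174 -3.385 -1.354
vertex -2.522 -2.988 -2.396
endloop
endfacet
facet normal -0.274 0.731 -0.625
outer loop
vertex -2.522 -2.988 -2.396
vertex -2.076 -1.835 -1.243
vertex -1.531 -2.427 -2.174
endloop
endfacet
facet normal 0.854 0.483 0.192
outer loop
vertex -1.531 -2.427 -2.174
vertex -1.718 -2.792 -0.424
vertex -1.174 -3.385 -1.354
endloop
endfacet
facet normal 0.854 0.484 0.192
outer loop
vertex -2.076 -1.835 -1.243
vertex -1.718 -2.792 -0.424
vertex -1.531 -2.427 -2.174
endloop
endfacet

endsolid
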